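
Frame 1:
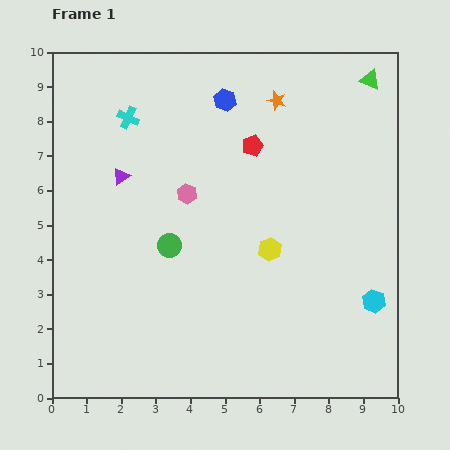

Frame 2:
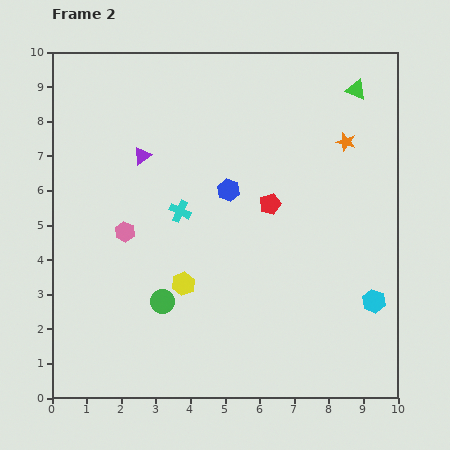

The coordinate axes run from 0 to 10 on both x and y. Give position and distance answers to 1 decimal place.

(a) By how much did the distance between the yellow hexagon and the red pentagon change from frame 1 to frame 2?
+0.4

Distance in frame 1: 3.0. Distance in frame 2: 3.4.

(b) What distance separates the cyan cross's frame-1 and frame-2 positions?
3.1

The cyan cross moved from (2.2, 8.1) to (3.7, 5.4), a distance of √(1.5² + 2.7²) ≈ 3.1.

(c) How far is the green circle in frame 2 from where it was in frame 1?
1.6

The green circle moved from (3.4, 4.4) to (3.2, 2.8), a distance of √(0.2² + 1.6²) ≈ 1.6.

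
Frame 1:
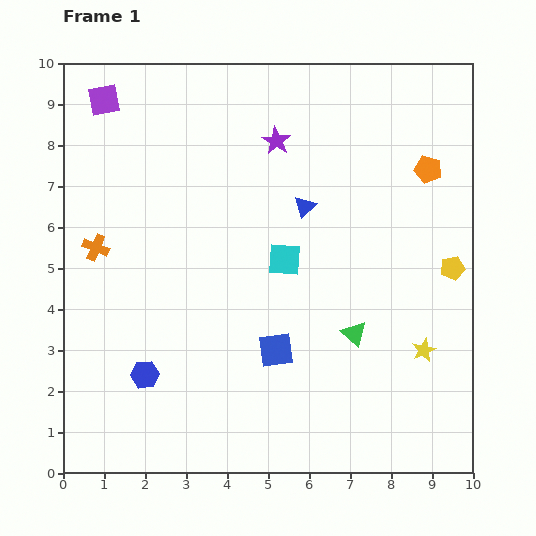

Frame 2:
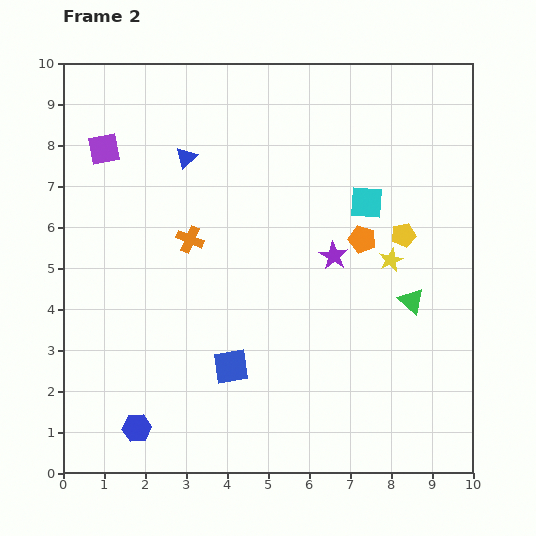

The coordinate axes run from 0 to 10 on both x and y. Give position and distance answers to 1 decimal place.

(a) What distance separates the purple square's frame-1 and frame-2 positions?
1.2

The purple square moved from (1.0, 9.1) to (1.0, 7.9), a distance of √(0.0² + 1.2²) ≈ 1.2.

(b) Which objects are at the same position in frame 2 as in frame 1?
none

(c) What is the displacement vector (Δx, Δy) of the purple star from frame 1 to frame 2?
(1.4, -2.8)

The purple star was at (5.2, 8.1) in frame 1 and (6.6, 5.3) in frame 2.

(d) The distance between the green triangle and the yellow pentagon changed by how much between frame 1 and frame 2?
-1.3

Distance in frame 1: 2.9. Distance in frame 2: 1.6.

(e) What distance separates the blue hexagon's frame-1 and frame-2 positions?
1.3

The blue hexagon moved from (2.0, 2.4) to (1.8, 1.1), a distance of √(0.2² + 1.3²) ≈ 1.3.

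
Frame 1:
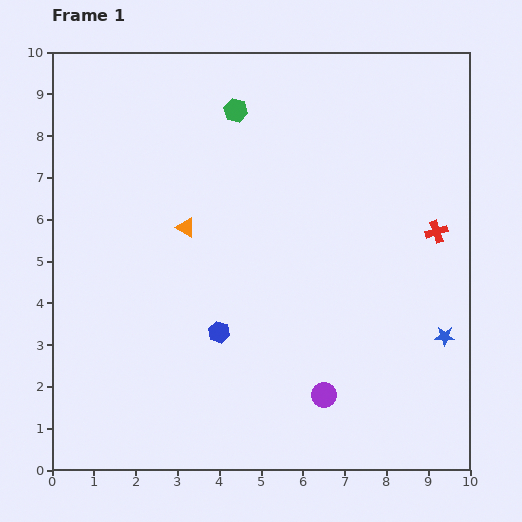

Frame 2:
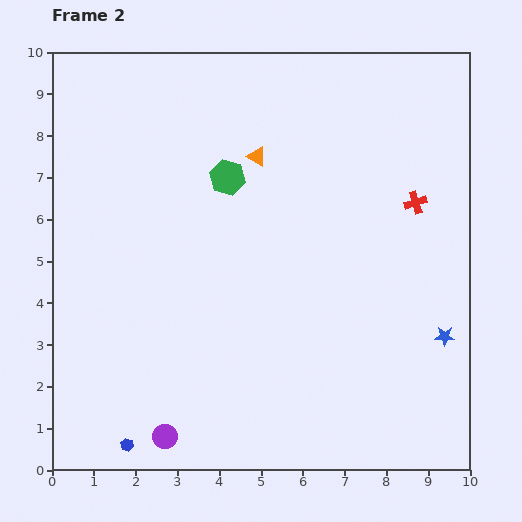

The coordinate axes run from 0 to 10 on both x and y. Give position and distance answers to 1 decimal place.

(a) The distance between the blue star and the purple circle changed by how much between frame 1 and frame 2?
+3.9

Distance in frame 1: 3.2. Distance in frame 2: 7.1.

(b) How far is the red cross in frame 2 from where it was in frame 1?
0.9

The red cross moved from (9.2, 5.7) to (8.7, 6.4), a distance of √(0.5² + 0.7²) ≈ 0.9.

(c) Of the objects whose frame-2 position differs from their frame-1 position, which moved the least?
the red cross

(moved 0.9)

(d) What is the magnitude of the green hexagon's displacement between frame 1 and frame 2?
1.6

The green hexagon moved from (4.4, 8.6) to (4.2, 7.0), a distance of √(0.2² + 1.6²) ≈ 1.6.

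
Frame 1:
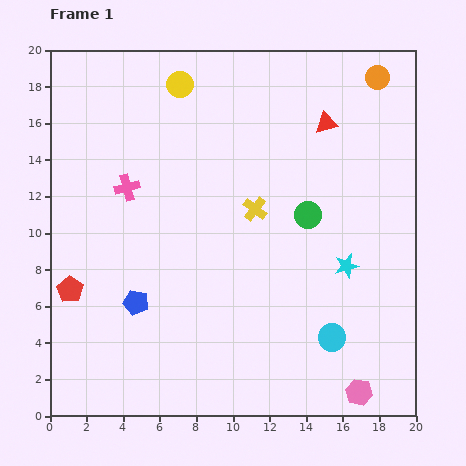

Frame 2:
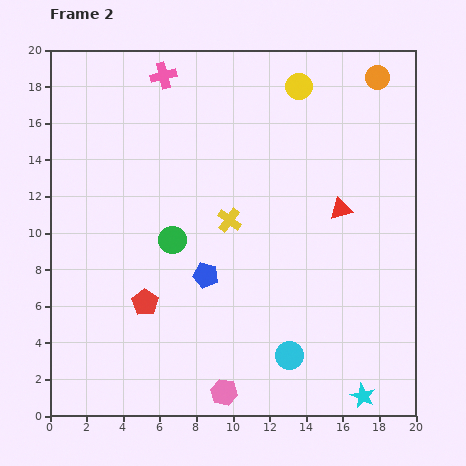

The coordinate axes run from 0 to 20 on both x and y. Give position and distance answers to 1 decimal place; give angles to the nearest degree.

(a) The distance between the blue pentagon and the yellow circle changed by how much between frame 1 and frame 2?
-0.6

Distance in frame 1: 12.1. Distance in frame 2: 11.5.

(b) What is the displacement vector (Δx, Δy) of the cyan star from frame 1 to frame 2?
(0.9, -7.1)

The cyan star was at (16.2, 8.2) in frame 1 and (17.1, 1.1) in frame 2.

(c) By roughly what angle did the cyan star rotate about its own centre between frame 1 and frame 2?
31° counter-clockwise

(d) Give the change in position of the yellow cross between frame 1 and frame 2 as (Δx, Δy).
(-1.4, -0.6)

The yellow cross was at (11.2, 11.3) in frame 1 and (9.8, 10.7) in frame 2.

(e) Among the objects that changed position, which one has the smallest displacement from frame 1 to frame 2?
the yellow cross

(moved 1.5)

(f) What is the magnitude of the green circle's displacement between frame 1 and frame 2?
7.5

The green circle moved from (14.1, 11.0) to (6.7, 9.6), a distance of √(7.4² + 1.4²) ≈ 7.5.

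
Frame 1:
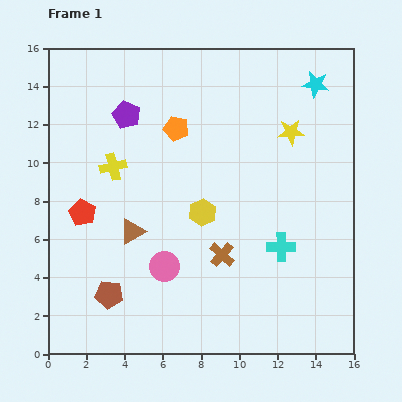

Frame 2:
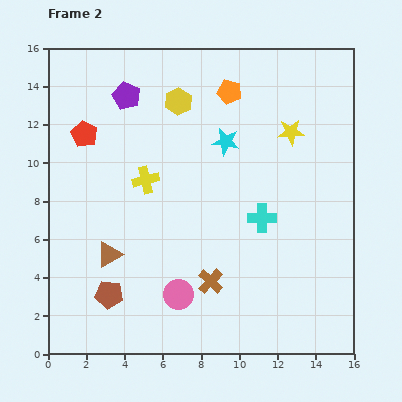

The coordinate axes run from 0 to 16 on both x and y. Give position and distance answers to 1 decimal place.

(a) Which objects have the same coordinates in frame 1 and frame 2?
the brown pentagon, the yellow star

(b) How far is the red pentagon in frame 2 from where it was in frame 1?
4.1

The red pentagon moved from (1.8, 7.4) to (1.9, 11.5), a distance of √(0.1² + 4.1²) ≈ 4.1.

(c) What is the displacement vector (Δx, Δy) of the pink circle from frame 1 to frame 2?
(0.7, -1.5)

The pink circle was at (6.1, 4.6) in frame 1 and (6.8, 3.1) in frame 2.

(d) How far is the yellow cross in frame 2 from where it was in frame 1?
1.8

The yellow cross moved from (3.4, 9.8) to (5.1, 9.1), a distance of √(1.7² + 0.7²) ≈ 1.8.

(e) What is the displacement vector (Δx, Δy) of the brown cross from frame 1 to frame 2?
(-0.6, -1.4)

The brown cross was at (9.1, 5.2) in frame 1 and (8.5, 3.8) in frame 2.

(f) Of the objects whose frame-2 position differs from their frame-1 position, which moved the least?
the purple pentagon

(moved 1.0)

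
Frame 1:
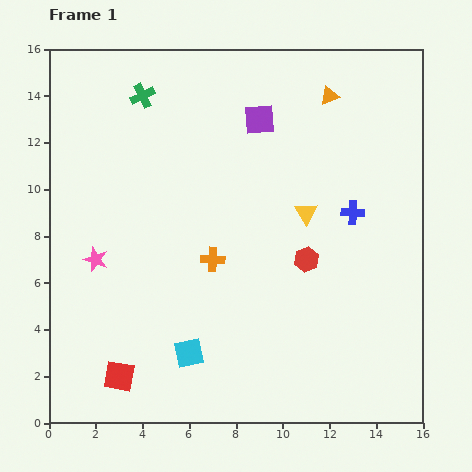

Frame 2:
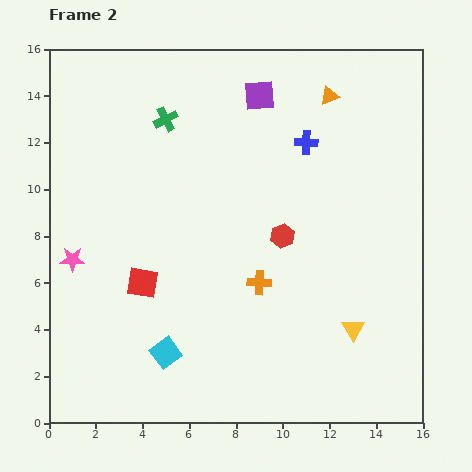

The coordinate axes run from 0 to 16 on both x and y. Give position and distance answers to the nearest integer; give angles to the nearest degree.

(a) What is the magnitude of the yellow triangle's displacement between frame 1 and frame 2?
5

The yellow triangle moved from (11, 9) to (13, 4), a distance of √(2² + 5²) ≈ 5.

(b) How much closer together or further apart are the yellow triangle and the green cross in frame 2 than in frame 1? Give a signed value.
+3

Distance in frame 1: 9. Distance in frame 2: 12.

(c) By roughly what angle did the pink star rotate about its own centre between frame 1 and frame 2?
19° counter-clockwise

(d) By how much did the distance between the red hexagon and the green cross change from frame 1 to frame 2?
-3

Distance in frame 1: 10. Distance in frame 2: 7.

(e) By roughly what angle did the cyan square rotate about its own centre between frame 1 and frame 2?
24° counter-clockwise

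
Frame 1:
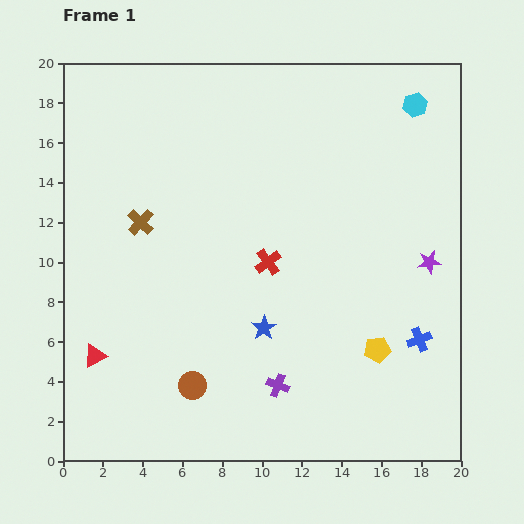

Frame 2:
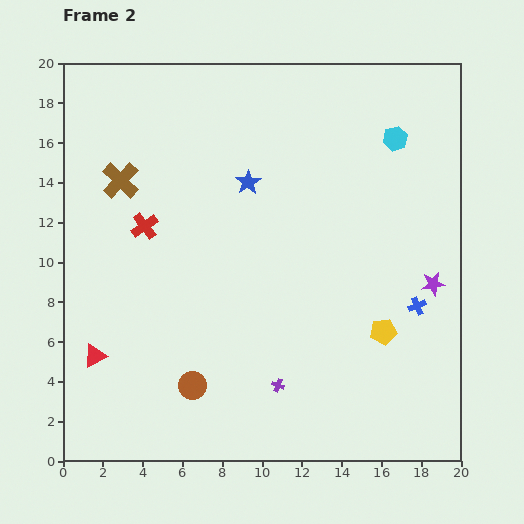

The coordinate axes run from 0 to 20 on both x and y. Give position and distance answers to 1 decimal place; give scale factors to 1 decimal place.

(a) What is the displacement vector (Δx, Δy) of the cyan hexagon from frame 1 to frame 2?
(-1.0, -1.7)

The cyan hexagon was at (17.7, 17.9) in frame 1 and (16.7, 16.2) in frame 2.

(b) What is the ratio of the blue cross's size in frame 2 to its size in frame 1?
0.7×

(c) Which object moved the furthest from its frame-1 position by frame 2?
the blue star

(moved 7.3; next 6.5)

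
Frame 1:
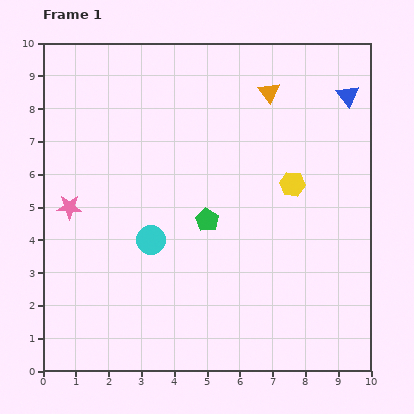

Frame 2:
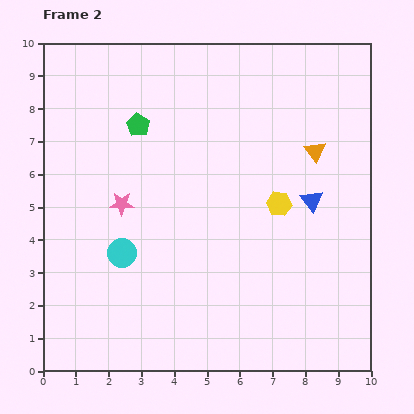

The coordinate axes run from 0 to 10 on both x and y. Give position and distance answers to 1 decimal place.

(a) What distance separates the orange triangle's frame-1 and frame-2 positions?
2.3

The orange triangle moved from (6.9, 8.5) to (8.3, 6.7), a distance of √(1.4² + 1.8²) ≈ 2.3.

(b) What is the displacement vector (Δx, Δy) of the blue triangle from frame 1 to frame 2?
(-1.1, -3.2)

The blue triangle was at (9.3, 8.4) in frame 1 and (8.2, 5.2) in frame 2.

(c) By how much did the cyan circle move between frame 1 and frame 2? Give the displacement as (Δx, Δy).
(-0.9, -0.4)

The cyan circle was at (3.3, 4.0) in frame 1 and (2.4, 3.6) in frame 2.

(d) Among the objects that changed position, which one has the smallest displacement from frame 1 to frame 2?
the yellow hexagon

(moved 0.7)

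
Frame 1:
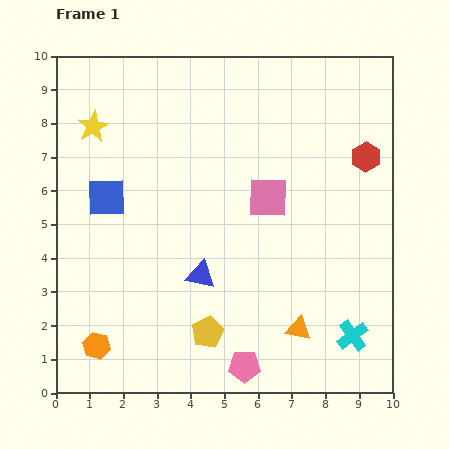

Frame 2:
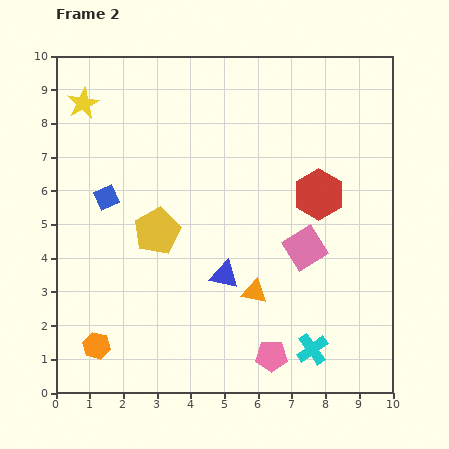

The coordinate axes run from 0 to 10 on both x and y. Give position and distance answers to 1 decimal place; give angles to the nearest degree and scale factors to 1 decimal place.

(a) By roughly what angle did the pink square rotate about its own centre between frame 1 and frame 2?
34° counter-clockwise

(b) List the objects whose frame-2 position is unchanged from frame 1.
the blue square, the orange hexagon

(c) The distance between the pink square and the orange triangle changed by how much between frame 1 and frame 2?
-2.0

Distance in frame 1: 4.0. Distance in frame 2: 2.0.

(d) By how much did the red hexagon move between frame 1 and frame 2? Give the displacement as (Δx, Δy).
(-1.4, -1.1)

The red hexagon was at (9.2, 7.0) in frame 1 and (7.8, 5.9) in frame 2.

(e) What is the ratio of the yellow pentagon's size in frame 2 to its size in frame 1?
1.4×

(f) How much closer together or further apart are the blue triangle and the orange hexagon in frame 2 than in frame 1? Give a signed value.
+0.6

Distance in frame 1: 3.7. Distance in frame 2: 4.3.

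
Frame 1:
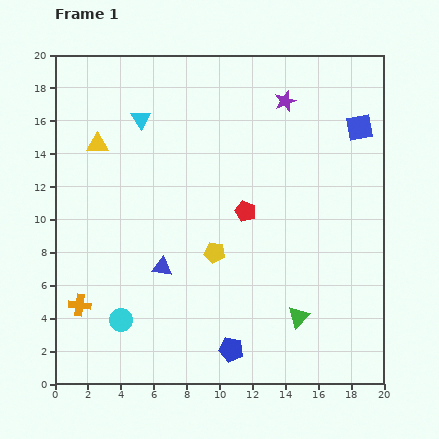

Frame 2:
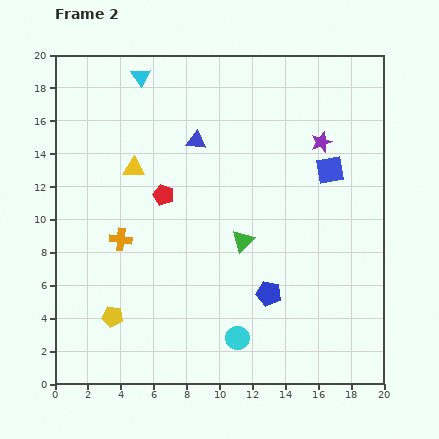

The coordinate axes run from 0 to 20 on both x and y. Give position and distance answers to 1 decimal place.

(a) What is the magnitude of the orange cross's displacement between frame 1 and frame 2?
4.7

The orange cross moved from (1.5, 4.8) to (4.0, 8.8), a distance of √(2.5² + 4.0²) ≈ 4.7.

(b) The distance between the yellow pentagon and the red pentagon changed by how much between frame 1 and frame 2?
+4.9

Distance in frame 1: 3.1. Distance in frame 2: 8.0.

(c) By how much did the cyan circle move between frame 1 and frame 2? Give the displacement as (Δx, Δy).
(7.1, -1.1)

The cyan circle was at (4.0, 3.9) in frame 1 and (11.1, 2.8) in frame 2.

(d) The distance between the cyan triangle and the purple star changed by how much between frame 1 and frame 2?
+2.8

Distance in frame 1: 8.9. Distance in frame 2: 11.7.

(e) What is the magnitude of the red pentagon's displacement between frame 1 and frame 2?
5.1

The red pentagon moved from (11.6, 10.5) to (6.6, 11.5), a distance of √(5.0² + 1.0²) ≈ 5.1.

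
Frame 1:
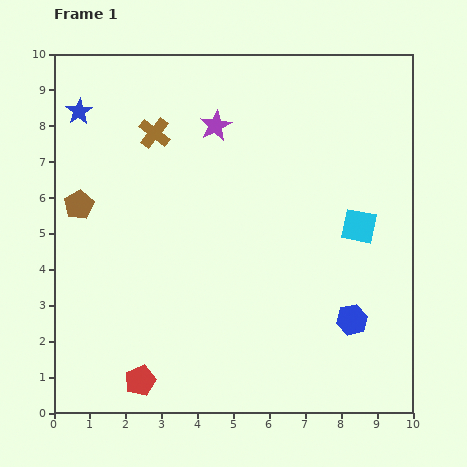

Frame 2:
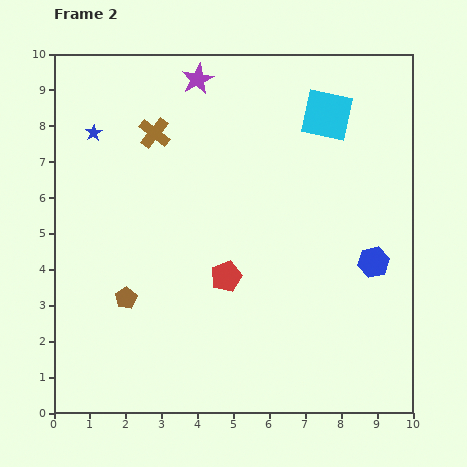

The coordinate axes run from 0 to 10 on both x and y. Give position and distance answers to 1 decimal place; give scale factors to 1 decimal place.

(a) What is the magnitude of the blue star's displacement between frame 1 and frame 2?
0.7

The blue star moved from (0.7, 8.4) to (1.1, 7.8), a distance of √(0.4² + 0.6²) ≈ 0.7.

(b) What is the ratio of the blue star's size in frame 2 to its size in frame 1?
0.6×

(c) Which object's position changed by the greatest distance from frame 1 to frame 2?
the red pentagon

(moved 3.8; next 3.2)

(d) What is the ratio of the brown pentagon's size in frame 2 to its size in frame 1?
0.8×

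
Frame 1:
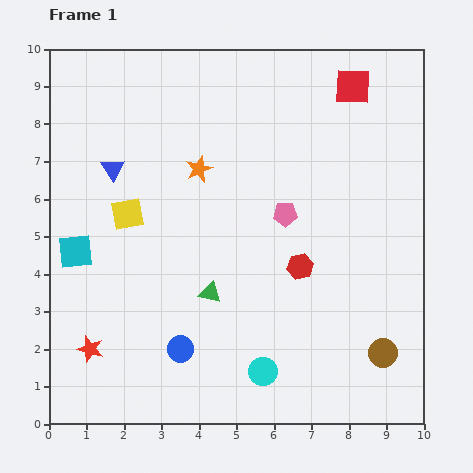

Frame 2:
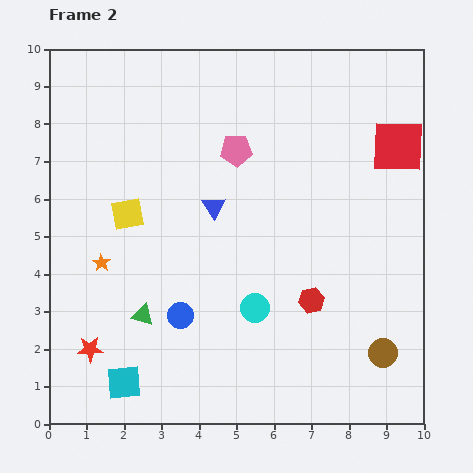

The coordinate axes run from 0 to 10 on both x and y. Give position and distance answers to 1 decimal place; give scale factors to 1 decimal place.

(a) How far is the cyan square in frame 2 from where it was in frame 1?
3.7

The cyan square moved from (0.7, 4.6) to (2.0, 1.1), a distance of √(1.3² + 3.5²) ≈ 3.7.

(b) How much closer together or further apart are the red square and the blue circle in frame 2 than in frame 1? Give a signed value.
-1.1

Distance in frame 1: 8.4. Distance in frame 2: 7.3.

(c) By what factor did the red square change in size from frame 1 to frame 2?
1.5×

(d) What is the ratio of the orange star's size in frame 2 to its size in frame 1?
0.7×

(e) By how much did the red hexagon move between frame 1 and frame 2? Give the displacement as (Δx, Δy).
(0.3, -0.9)

The red hexagon was at (6.7, 4.2) in frame 1 and (7.0, 3.3) in frame 2.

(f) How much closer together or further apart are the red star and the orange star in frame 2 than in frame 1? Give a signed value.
-3.3

Distance in frame 1: 5.6. Distance in frame 2: 2.3.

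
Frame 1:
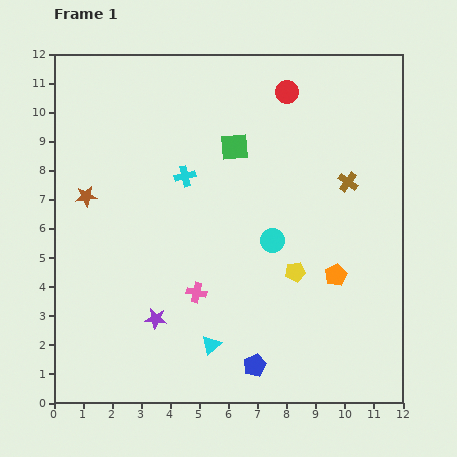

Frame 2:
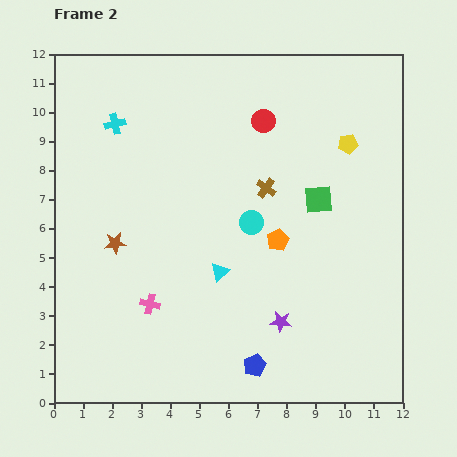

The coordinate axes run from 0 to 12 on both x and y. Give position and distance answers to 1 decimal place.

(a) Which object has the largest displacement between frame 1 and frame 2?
the yellow pentagon

(moved 4.8; next 4.3)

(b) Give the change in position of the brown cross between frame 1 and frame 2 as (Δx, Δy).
(-2.8, -0.2)

The brown cross was at (10.1, 7.6) in frame 1 and (7.3, 7.4) in frame 2.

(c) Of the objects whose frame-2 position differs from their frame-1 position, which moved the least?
the cyan circle

(moved 0.9)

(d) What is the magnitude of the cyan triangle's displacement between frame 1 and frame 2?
2.5

The cyan triangle moved from (5.4, 2.0) to (5.7, 4.5), a distance of √(0.3² + 2.5²) ≈ 2.5.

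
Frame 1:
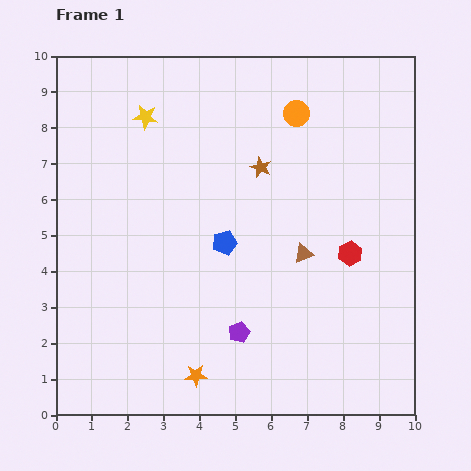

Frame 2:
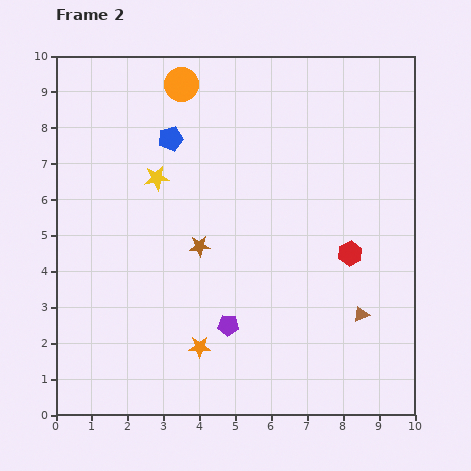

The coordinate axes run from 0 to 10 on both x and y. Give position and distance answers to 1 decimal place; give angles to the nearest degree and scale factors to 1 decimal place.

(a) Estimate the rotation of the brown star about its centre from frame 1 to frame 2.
27° counter-clockwise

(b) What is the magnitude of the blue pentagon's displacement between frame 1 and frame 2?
3.3

The blue pentagon moved from (4.7, 4.8) to (3.2, 7.7), a distance of √(1.5² + 2.9²) ≈ 3.3.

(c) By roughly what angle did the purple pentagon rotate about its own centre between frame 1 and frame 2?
26° clockwise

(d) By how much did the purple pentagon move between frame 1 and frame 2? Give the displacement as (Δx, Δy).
(-0.3, 0.2)

The purple pentagon was at (5.1, 2.3) in frame 1 and (4.8, 2.5) in frame 2.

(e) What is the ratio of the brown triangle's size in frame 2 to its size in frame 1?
0.8×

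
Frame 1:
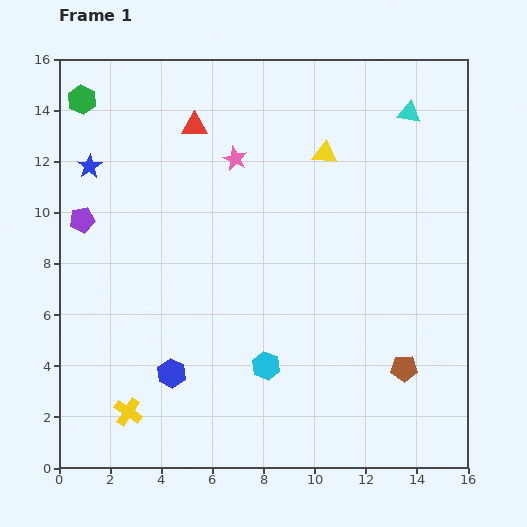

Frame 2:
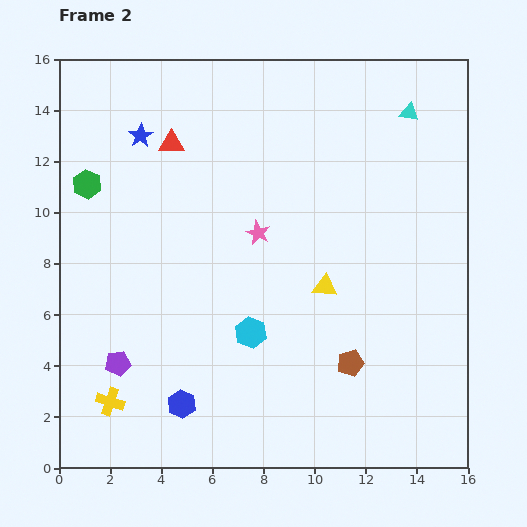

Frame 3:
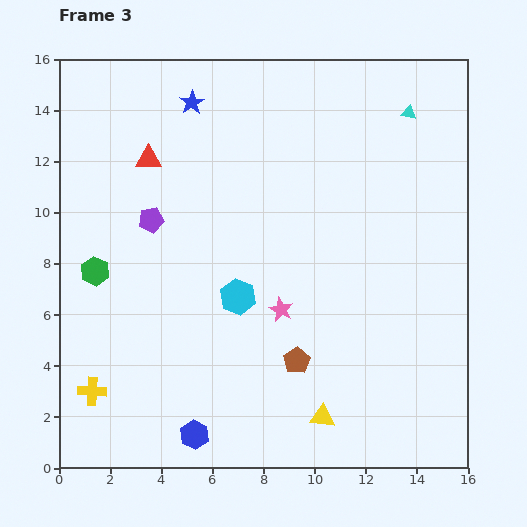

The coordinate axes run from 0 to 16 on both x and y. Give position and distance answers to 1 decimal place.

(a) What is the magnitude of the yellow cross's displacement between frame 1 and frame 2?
0.8

The yellow cross moved from (2.7, 2.2) to (2.0, 2.6), a distance of √(0.7² + 0.4²) ≈ 0.8.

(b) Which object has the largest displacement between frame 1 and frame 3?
the yellow triangle

(moved 10.3; next 6.7)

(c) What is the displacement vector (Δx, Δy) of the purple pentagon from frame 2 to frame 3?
(1.3, 5.6)

The purple pentagon was at (2.3, 4.1) in frame 2 and (3.6, 9.7) in frame 3.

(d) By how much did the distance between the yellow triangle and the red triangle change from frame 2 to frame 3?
+4.0

Distance in frame 2: 8.2. Distance in frame 3: 12.2.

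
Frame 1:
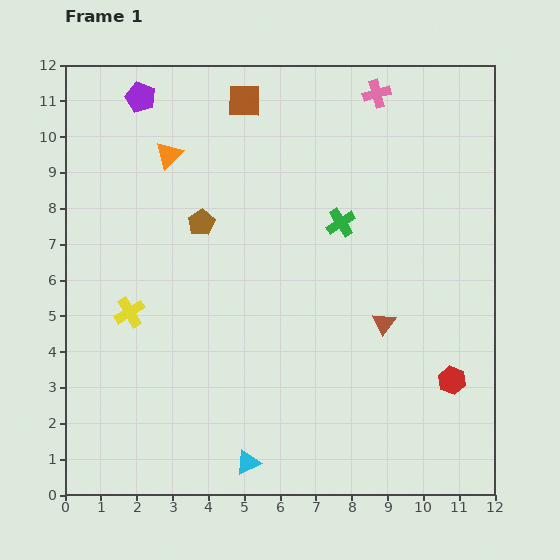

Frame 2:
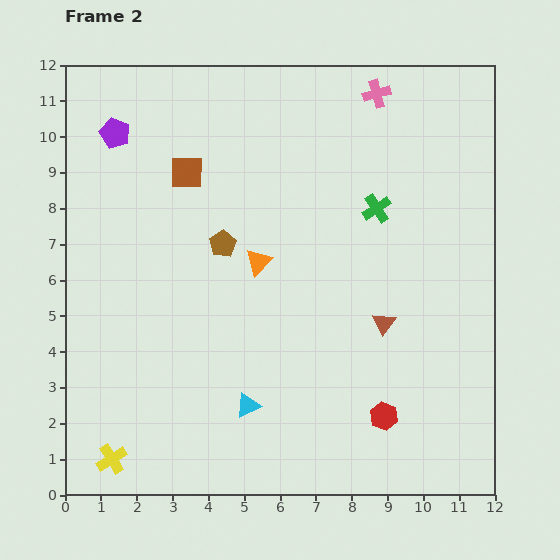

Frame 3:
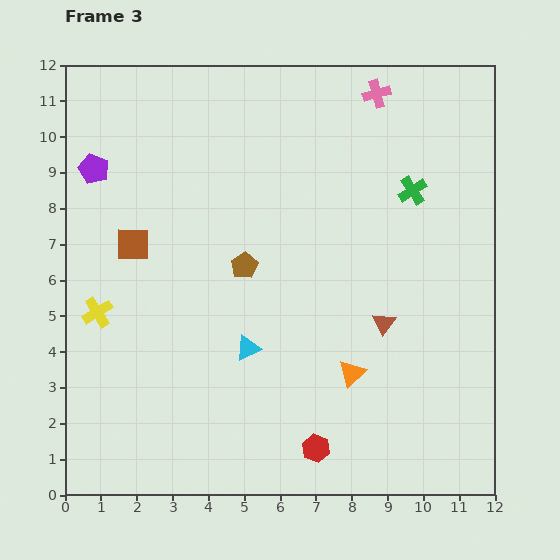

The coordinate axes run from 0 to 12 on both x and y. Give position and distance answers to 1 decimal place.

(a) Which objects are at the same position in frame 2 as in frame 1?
the pink cross, the brown triangle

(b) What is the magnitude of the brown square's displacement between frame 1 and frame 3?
5.1

The brown square moved from (5.0, 11.0) to (1.9, 7.0), a distance of √(3.1² + 4.0²) ≈ 5.1.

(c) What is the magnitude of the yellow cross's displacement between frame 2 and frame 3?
4.1

The yellow cross moved from (1.3, 1.0) to (0.9, 5.1), a distance of √(0.4² + 4.1²) ≈ 4.1.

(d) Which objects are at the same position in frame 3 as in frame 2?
the pink cross, the brown triangle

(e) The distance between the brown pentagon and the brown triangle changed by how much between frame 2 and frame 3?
-0.8

Distance in frame 2: 5.0. Distance in frame 3: 4.2.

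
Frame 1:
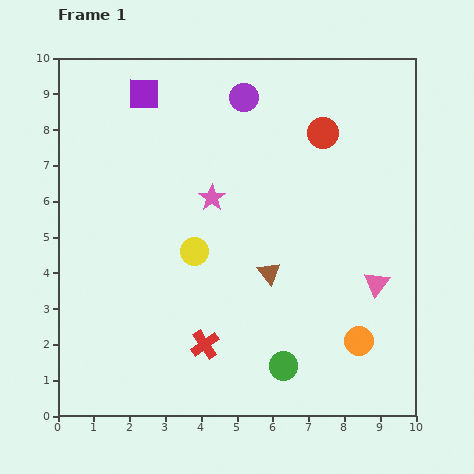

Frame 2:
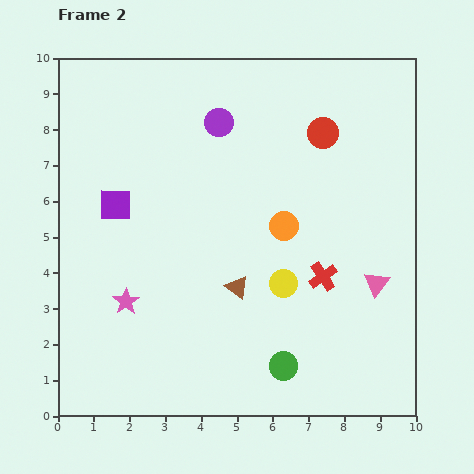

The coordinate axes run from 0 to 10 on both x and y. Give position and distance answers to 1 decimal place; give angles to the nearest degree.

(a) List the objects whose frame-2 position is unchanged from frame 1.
the red circle, the green circle, the pink triangle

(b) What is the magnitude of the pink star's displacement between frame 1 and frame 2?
3.8

The pink star moved from (4.3, 6.1) to (1.9, 3.2), a distance of √(2.4² + 2.9²) ≈ 3.8.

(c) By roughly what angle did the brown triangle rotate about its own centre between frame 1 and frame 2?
15° counter-clockwise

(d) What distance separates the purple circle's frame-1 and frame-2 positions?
1.0

The purple circle moved from (5.2, 8.9) to (4.5, 8.2), a distance of √(0.7² + 0.7²) ≈ 1.0.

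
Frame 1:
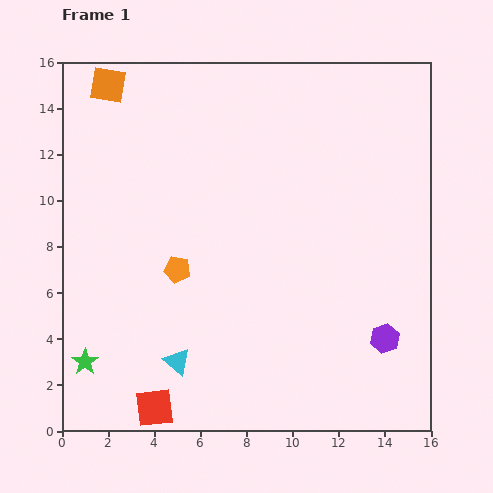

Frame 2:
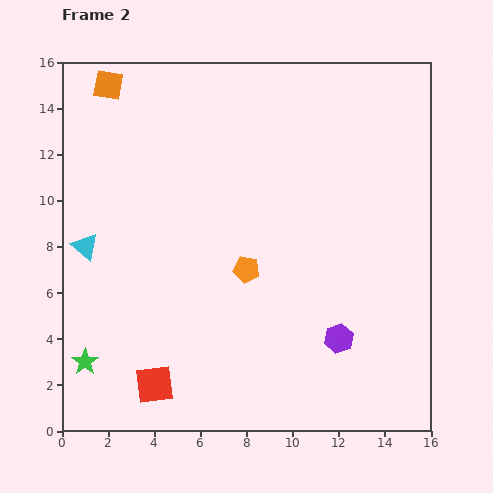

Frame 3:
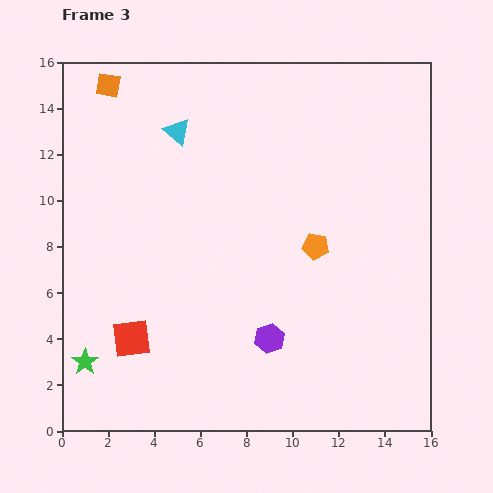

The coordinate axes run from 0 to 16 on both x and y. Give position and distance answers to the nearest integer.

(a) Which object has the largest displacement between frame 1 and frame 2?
the cyan triangle

(moved 6; next 3)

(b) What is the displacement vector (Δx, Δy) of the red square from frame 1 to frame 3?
(-1, 3)

The red square was at (4, 1) in frame 1 and (3, 4) in frame 3.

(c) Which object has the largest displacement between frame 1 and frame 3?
the cyan triangle

(moved 10; next 6)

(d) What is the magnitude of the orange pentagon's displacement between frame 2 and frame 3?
3

The orange pentagon moved from (8, 7) to (11, 8), a distance of √(3² + 1²) ≈ 3.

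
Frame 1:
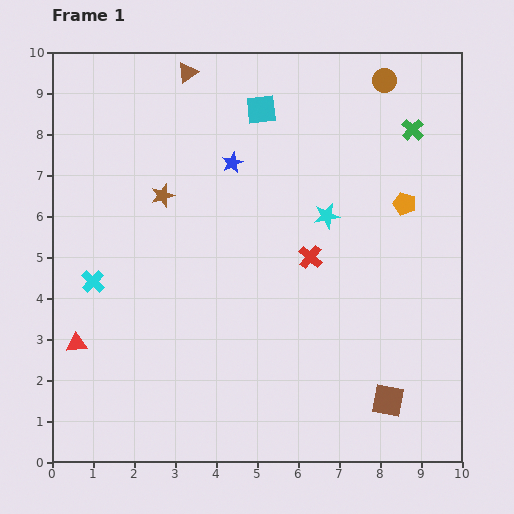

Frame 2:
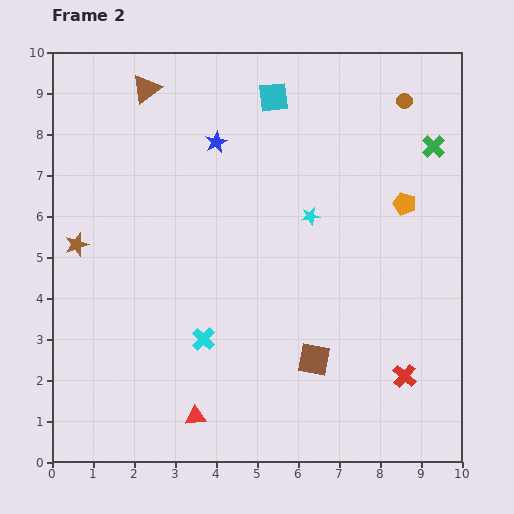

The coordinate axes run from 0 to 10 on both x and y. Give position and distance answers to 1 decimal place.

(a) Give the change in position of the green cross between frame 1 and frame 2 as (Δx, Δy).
(0.5, -0.4)

The green cross was at (8.8, 8.1) in frame 1 and (9.3, 7.7) in frame 2.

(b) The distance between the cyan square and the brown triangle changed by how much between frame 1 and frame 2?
+1.1

Distance in frame 1: 2.0. Distance in frame 2: 3.1.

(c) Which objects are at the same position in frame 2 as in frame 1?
the orange pentagon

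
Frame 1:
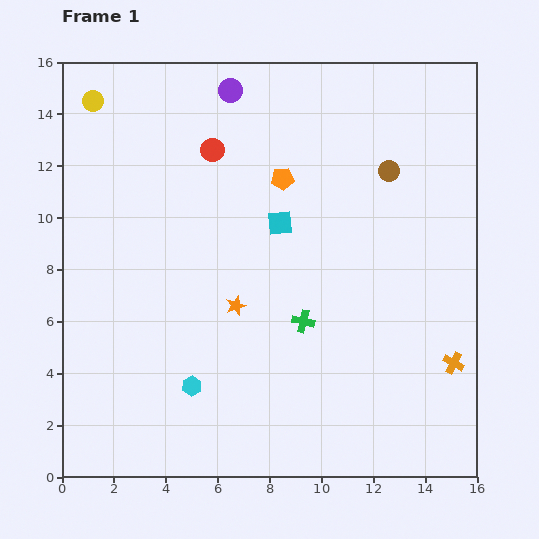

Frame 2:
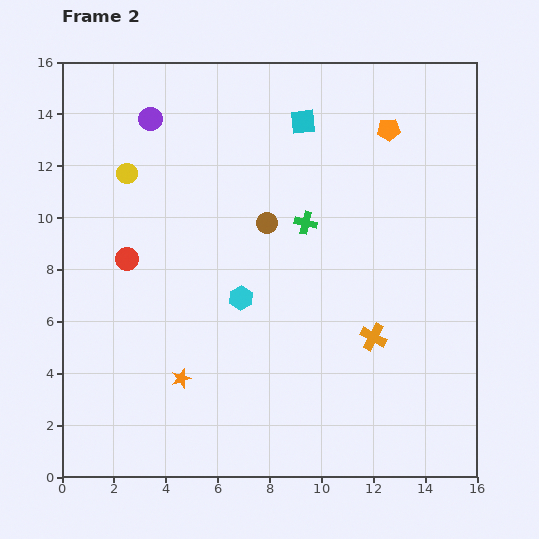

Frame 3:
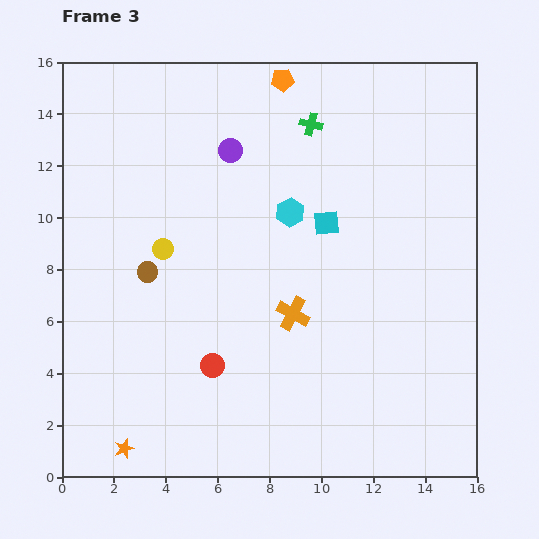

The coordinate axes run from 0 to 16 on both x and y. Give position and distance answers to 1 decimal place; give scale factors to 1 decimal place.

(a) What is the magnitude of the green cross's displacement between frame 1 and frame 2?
3.8

The green cross moved from (9.3, 6.0) to (9.4, 9.8), a distance of √(0.1² + 3.8²) ≈ 3.8.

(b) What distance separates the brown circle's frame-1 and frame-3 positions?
10.1

The brown circle moved from (12.6, 11.8) to (3.3, 7.9), a distance of √(9.3² + 3.9²) ≈ 10.1.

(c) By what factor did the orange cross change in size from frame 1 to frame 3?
1.6×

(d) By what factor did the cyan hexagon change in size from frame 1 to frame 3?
1.4×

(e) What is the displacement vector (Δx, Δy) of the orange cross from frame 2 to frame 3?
(-3.1, 0.9)

The orange cross was at (12.0, 5.4) in frame 2 and (8.9, 6.3) in frame 3.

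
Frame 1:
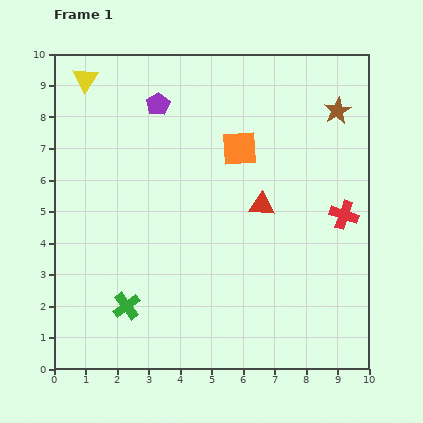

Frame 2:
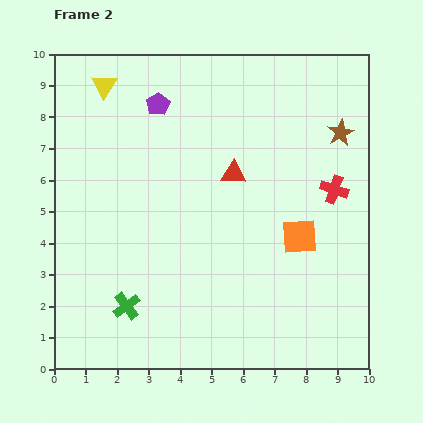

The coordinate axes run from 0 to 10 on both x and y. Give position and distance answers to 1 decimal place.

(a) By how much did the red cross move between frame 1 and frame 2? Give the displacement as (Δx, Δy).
(-0.3, 0.8)

The red cross was at (9.2, 4.9) in frame 1 and (8.9, 5.7) in frame 2.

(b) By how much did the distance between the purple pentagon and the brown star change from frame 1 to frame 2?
+0.2

Distance in frame 1: 5.7. Distance in frame 2: 5.9.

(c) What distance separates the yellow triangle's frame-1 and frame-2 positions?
0.6

The yellow triangle moved from (1.0, 9.2) to (1.6, 9.0), a distance of √(0.6² + 0.2²) ≈ 0.6.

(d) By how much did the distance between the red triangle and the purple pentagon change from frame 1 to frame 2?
-1.3

Distance in frame 1: 4.6. Distance in frame 2: 3.3.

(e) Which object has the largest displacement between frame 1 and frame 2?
the orange square

(moved 3.4; next 1.3)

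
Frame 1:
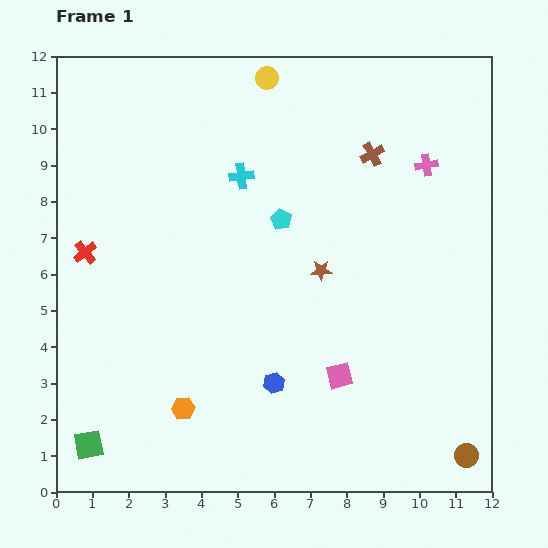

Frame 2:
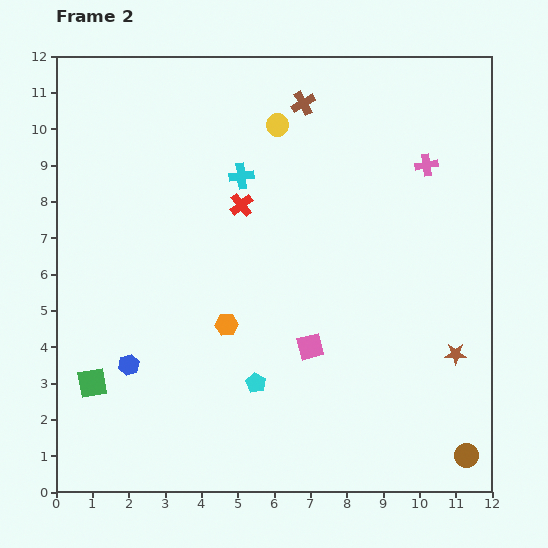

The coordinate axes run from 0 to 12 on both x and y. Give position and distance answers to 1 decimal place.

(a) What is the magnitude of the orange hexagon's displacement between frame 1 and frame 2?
2.6

The orange hexagon moved from (3.5, 2.3) to (4.7, 4.6), a distance of √(1.2² + 2.3²) ≈ 2.6.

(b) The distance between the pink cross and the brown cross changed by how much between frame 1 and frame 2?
+2.3

Distance in frame 1: 1.5. Distance in frame 2: 3.8.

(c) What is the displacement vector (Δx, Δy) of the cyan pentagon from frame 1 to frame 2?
(-0.7, -4.5)

The cyan pentagon was at (6.2, 7.5) in frame 1 and (5.5, 3.0) in frame 2.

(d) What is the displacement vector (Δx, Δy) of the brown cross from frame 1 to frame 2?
(-1.9, 1.4)

The brown cross was at (8.7, 9.3) in frame 1 and (6.8, 10.7) in frame 2.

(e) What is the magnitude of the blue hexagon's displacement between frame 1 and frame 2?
4.0

The blue hexagon moved from (6.0, 3.0) to (2.0, 3.5), a distance of √(4.0² + 0.5²) ≈ 4.0.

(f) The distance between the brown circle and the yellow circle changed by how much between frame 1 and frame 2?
-1.3

Distance in frame 1: 11.8. Distance in frame 2: 10.5.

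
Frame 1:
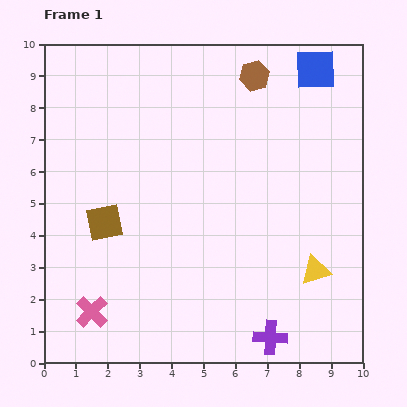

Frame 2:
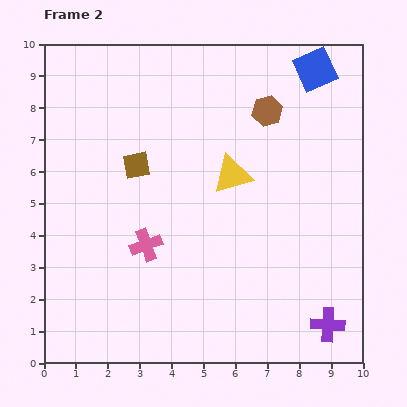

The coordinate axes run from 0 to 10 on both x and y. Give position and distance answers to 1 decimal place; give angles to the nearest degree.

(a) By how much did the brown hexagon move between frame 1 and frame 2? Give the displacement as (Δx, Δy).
(0.4, -1.1)

The brown hexagon was at (6.6, 9.0) in frame 1 and (7.0, 7.9) in frame 2.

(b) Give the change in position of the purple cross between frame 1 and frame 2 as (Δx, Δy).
(1.8, 0.4)

The purple cross was at (7.1, 0.8) in frame 1 and (8.9, 1.2) in frame 2.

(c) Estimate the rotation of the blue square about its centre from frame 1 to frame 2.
22° counter-clockwise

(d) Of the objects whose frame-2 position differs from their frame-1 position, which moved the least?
the brown hexagon

(moved 1.2)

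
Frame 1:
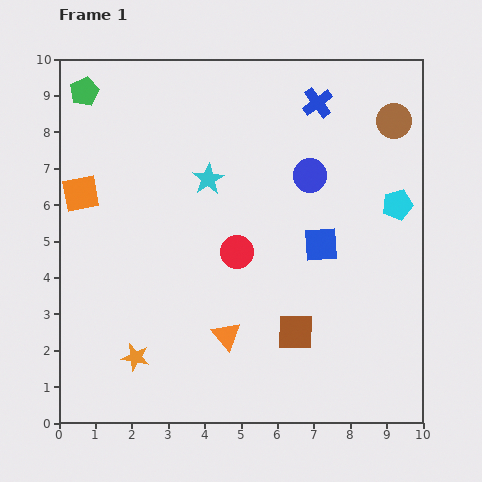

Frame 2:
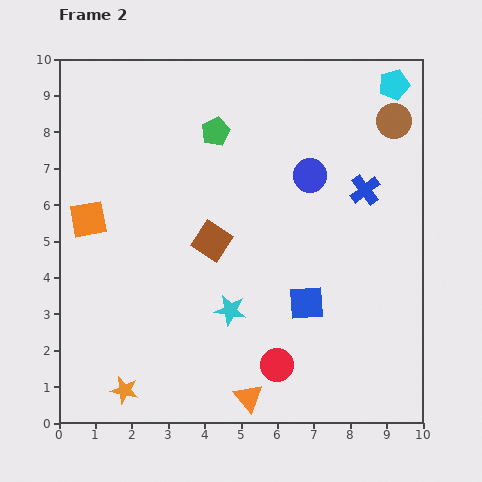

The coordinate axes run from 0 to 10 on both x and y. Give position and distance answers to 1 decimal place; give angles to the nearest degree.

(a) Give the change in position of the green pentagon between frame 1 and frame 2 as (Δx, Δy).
(3.6, -1.1)

The green pentagon was at (0.7, 9.1) in frame 1 and (4.3, 8.0) in frame 2.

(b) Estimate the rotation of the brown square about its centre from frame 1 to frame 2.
32° clockwise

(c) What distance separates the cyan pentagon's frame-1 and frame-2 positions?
3.3

The cyan pentagon moved from (9.3, 6.0) to (9.2, 9.3), a distance of √(0.1² + 3.3²) ≈ 3.3.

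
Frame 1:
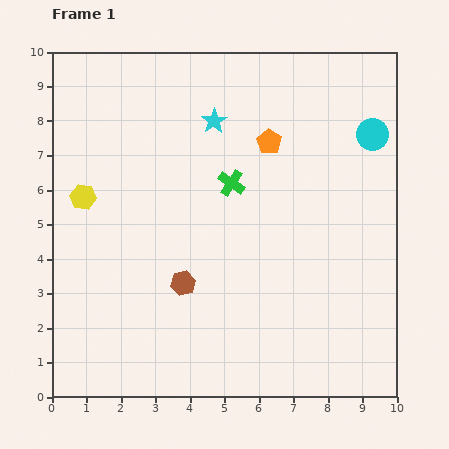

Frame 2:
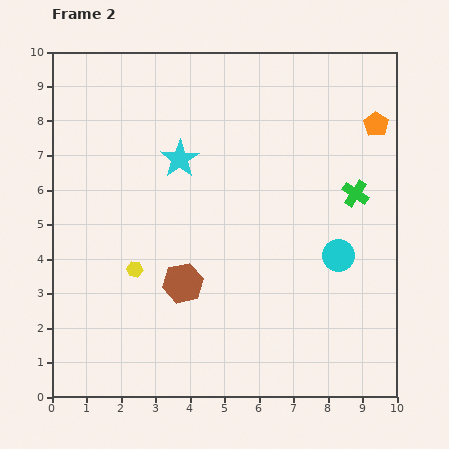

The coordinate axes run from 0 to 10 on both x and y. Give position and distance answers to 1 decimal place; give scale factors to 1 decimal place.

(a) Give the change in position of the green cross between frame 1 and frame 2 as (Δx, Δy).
(3.6, -0.3)

The green cross was at (5.2, 6.2) in frame 1 and (8.8, 5.9) in frame 2.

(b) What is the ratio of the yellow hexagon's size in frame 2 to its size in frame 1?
0.6×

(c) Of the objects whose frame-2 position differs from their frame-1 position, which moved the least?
the cyan star

(moved 1.5)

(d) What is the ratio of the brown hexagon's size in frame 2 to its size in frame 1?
1.6×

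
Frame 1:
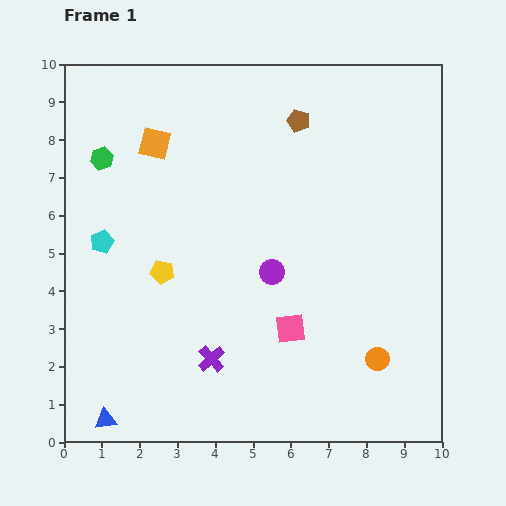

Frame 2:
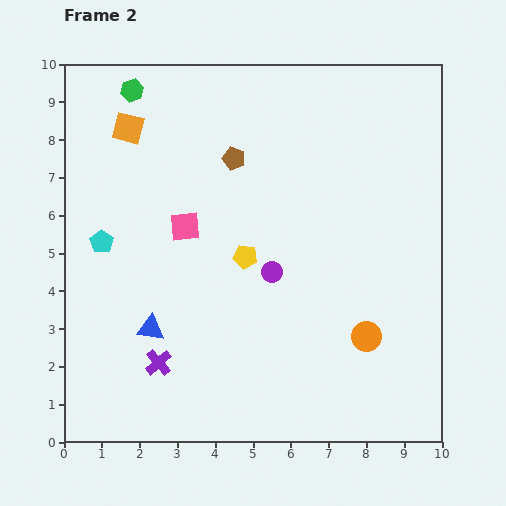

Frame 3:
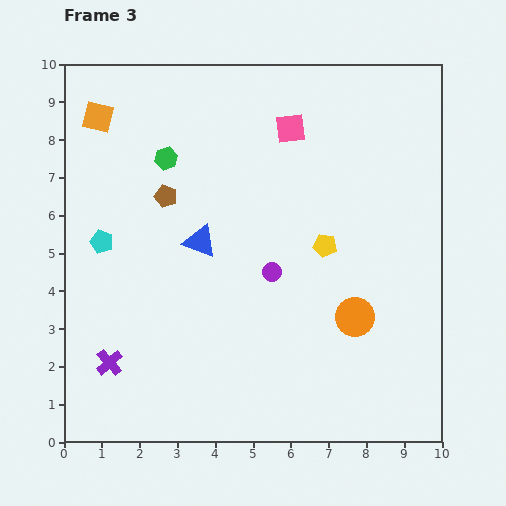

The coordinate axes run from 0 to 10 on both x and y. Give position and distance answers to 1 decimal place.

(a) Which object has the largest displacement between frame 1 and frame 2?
the pink square

(moved 3.9; next 2.7)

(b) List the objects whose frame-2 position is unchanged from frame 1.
the purple circle, the cyan pentagon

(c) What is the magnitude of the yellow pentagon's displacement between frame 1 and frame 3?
4.4

The yellow pentagon moved from (2.6, 4.5) to (6.9, 5.2), a distance of √(4.3² + 0.7²) ≈ 4.4.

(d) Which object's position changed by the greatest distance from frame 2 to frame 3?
the pink square

(moved 3.8; next 2.6)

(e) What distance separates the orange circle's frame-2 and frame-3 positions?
0.6

The orange circle moved from (8.0, 2.8) to (7.7, 3.3), a distance of √(0.3² + 0.5²) ≈ 0.6.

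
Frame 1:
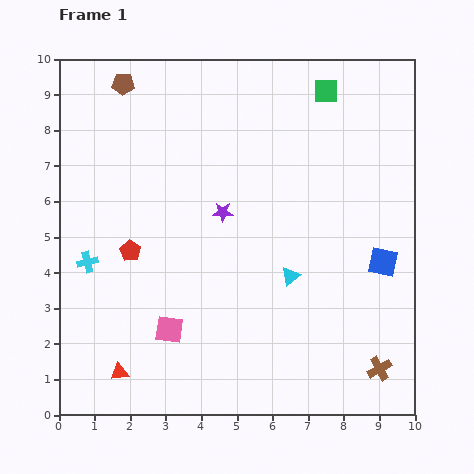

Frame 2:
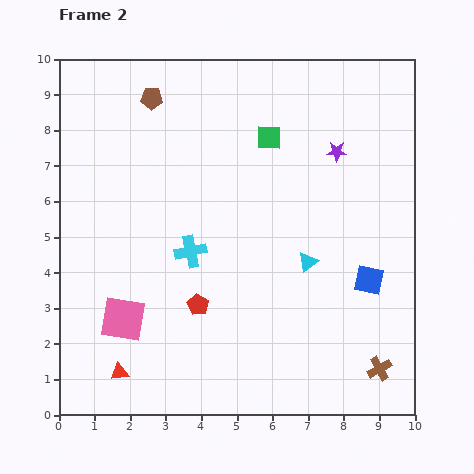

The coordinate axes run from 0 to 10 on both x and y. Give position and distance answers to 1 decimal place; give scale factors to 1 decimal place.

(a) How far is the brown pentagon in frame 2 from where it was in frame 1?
0.9

The brown pentagon moved from (1.8, 9.3) to (2.6, 8.9), a distance of √(0.8² + 0.4²) ≈ 0.9.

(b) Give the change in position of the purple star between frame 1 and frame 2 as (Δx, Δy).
(3.2, 1.7)

The purple star was at (4.6, 5.7) in frame 1 and (7.8, 7.4) in frame 2.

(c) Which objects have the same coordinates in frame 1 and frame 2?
the red triangle, the brown cross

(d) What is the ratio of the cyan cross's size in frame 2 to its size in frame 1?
1.5×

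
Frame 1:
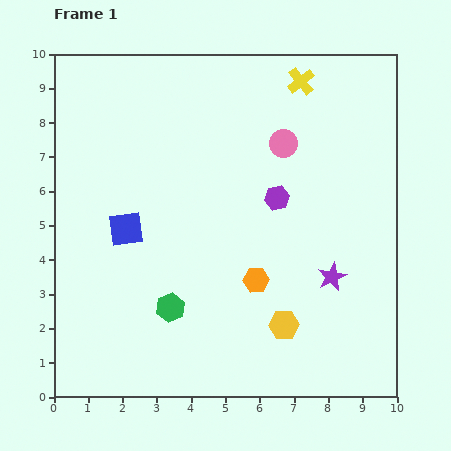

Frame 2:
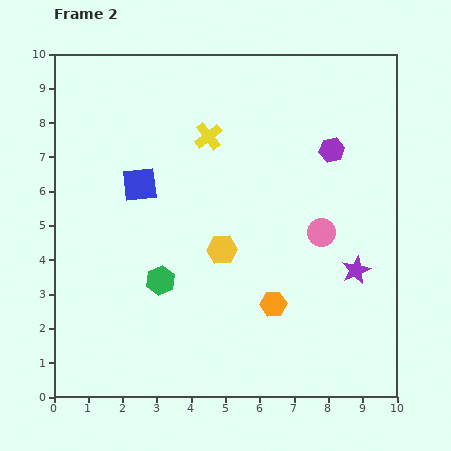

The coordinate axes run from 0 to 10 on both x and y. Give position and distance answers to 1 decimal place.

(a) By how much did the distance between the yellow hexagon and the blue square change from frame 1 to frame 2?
-2.3

Distance in frame 1: 5.4. Distance in frame 2: 3.1.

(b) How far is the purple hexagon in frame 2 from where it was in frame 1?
2.1

The purple hexagon moved from (6.5, 5.8) to (8.1, 7.2), a distance of √(1.6² + 1.4²) ≈ 2.1.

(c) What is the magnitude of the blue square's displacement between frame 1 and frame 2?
1.4

The blue square moved from (2.1, 4.9) to (2.5, 6.2), a distance of √(0.4² + 1.3²) ≈ 1.4.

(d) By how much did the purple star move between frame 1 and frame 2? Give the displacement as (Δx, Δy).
(0.7, 0.2)

The purple star was at (8.1, 3.5) in frame 1 and (8.8, 3.7) in frame 2.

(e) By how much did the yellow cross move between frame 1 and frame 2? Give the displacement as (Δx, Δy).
(-2.7, -1.6)

The yellow cross was at (7.2, 9.2) in frame 1 and (4.5, 7.6) in frame 2.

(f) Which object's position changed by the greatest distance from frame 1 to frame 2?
the yellow cross

(moved 3.1; next 2.8)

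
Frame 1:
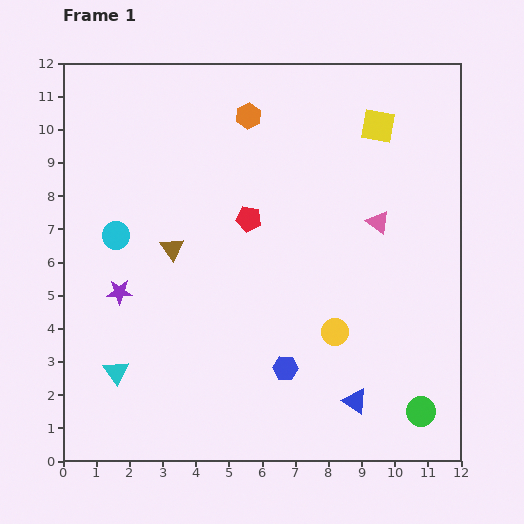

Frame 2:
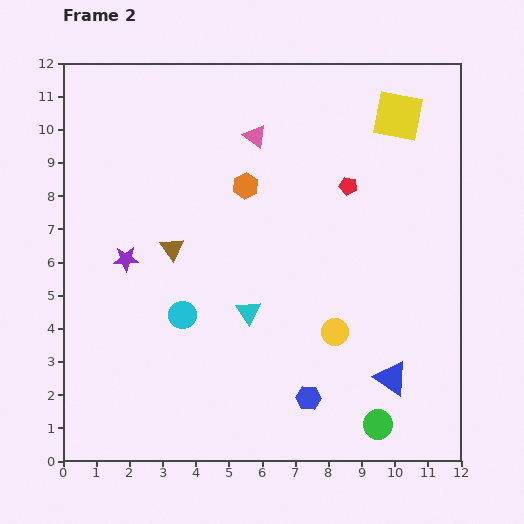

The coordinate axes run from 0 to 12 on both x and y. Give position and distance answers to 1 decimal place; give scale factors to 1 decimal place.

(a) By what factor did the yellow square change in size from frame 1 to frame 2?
1.5×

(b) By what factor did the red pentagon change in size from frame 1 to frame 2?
0.7×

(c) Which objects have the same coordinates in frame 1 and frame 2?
the brown triangle, the yellow circle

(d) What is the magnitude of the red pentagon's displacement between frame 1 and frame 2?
3.2

The red pentagon moved from (5.6, 7.3) to (8.6, 8.3), a distance of √(3.0² + 1.0²) ≈ 3.2.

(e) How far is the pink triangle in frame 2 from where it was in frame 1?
4.5

The pink triangle moved from (9.5, 7.2) to (5.8, 9.8), a distance of √(3.7² + 2.6²) ≈ 4.5.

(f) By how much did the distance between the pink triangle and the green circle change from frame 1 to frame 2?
+3.7

Distance in frame 1: 5.8. Distance in frame 2: 9.5.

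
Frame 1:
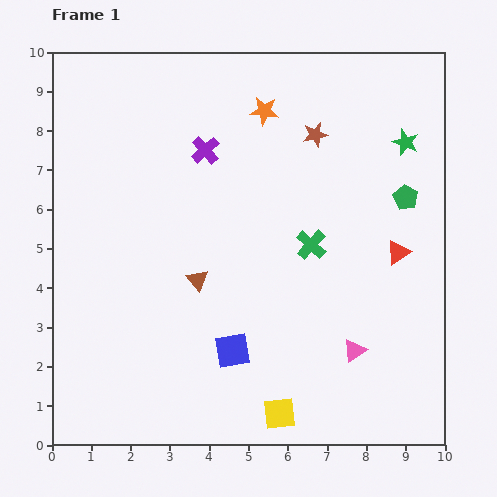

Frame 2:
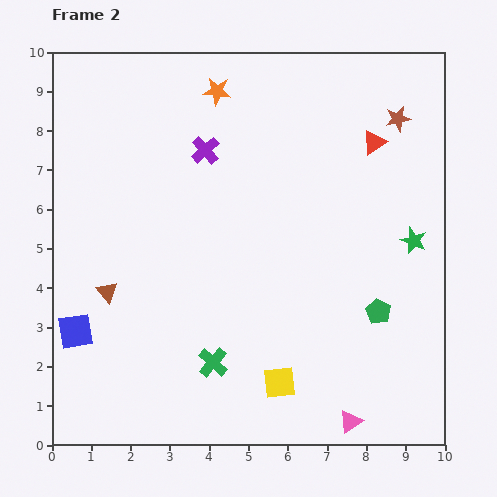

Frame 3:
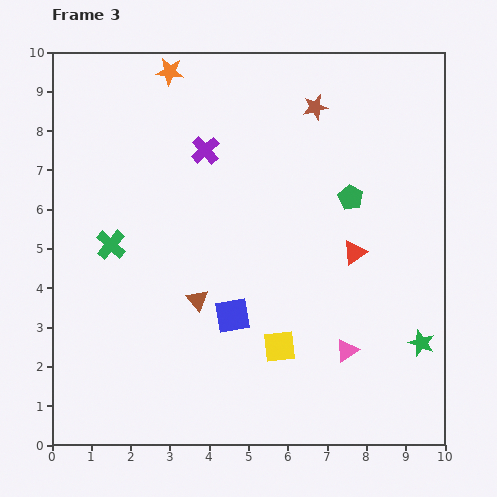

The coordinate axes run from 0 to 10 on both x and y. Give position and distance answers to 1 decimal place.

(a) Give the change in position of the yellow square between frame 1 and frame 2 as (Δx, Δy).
(0.0, 0.8)

The yellow square was at (5.8, 0.8) in frame 1 and (5.8, 1.6) in frame 2.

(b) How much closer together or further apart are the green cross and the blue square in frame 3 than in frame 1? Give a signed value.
+0.2

Distance in frame 1: 3.4. Distance in frame 3: 3.6.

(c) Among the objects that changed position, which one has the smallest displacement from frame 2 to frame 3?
the yellow square

(moved 0.9)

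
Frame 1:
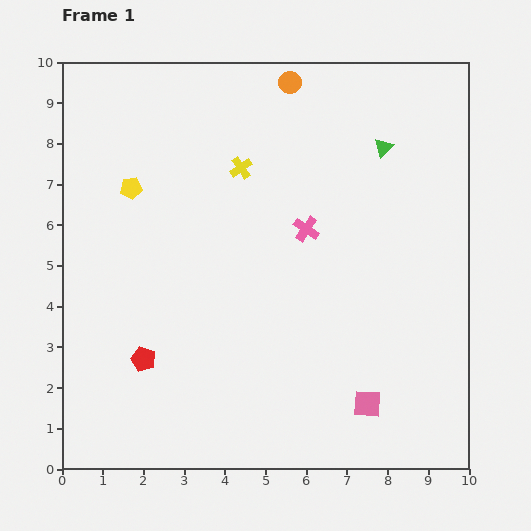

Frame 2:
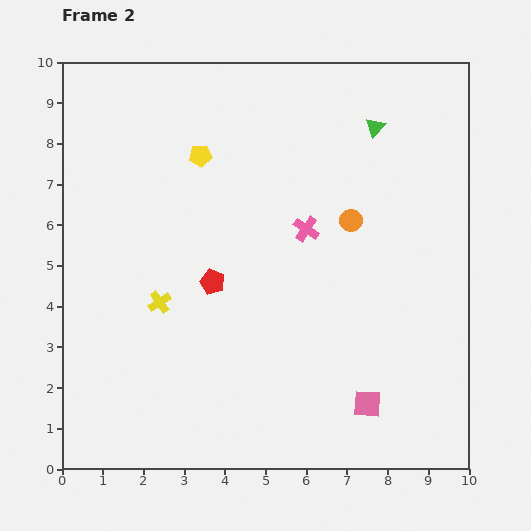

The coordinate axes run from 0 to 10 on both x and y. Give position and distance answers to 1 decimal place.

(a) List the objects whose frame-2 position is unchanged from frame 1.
the pink cross, the pink square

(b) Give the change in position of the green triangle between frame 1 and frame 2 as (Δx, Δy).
(-0.2, 0.5)

The green triangle was at (7.9, 7.9) in frame 1 and (7.7, 8.4) in frame 2.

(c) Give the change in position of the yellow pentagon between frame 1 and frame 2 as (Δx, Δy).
(1.7, 0.8)

The yellow pentagon was at (1.7, 6.9) in frame 1 and (3.4, 7.7) in frame 2.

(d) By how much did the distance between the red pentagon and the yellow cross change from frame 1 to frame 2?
-3.9

Distance in frame 1: 5.3. Distance in frame 2: 1.4.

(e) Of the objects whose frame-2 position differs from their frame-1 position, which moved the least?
the green triangle

(moved 0.5)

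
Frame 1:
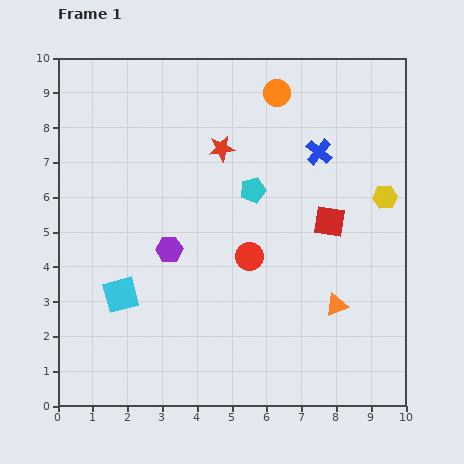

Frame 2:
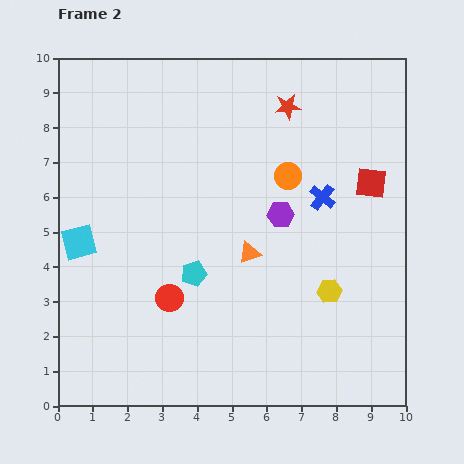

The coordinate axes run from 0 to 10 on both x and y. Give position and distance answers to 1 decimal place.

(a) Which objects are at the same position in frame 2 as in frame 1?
none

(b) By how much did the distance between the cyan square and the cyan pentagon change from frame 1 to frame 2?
-1.4

Distance in frame 1: 4.8. Distance in frame 2: 3.4.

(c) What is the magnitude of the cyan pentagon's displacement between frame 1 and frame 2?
2.9

The cyan pentagon moved from (5.6, 6.2) to (3.9, 3.8), a distance of √(1.7² + 2.4²) ≈ 2.9.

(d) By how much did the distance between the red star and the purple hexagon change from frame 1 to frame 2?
-0.2

Distance in frame 1: 3.3. Distance in frame 2: 3.1.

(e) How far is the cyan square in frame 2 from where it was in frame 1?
1.9

The cyan square moved from (1.8, 3.2) to (0.6, 4.7), a distance of √(1.2² + 1.5²) ≈ 1.9.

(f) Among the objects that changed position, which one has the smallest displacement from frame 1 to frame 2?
the blue cross

(moved 1.3)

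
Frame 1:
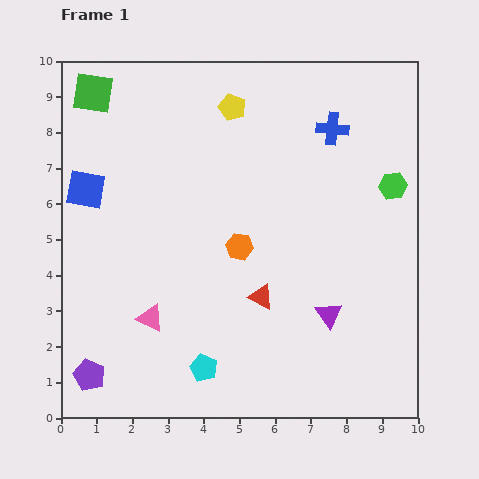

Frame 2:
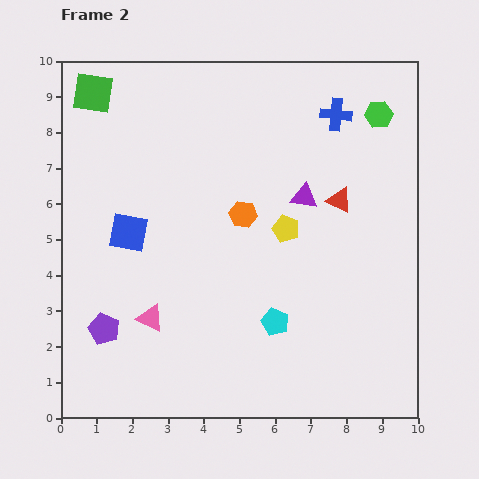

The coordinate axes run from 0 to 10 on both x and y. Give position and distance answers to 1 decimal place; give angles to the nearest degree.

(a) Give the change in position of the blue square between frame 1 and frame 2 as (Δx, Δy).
(1.2, -1.2)

The blue square was at (0.7, 6.4) in frame 1 and (1.9, 5.2) in frame 2.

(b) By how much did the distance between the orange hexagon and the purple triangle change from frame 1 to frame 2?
-1.3

Distance in frame 1: 3.1. Distance in frame 2: 1.8.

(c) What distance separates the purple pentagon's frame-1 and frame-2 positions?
1.4

The purple pentagon moved from (0.8, 1.2) to (1.2, 2.5), a distance of √(0.4² + 1.3²) ≈ 1.4.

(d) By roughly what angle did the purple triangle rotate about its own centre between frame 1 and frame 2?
46° counter-clockwise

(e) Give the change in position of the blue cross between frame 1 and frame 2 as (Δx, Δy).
(0.1, 0.4)

The blue cross was at (7.6, 8.1) in frame 1 and (7.7, 8.5) in frame 2.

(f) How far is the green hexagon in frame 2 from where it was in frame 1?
2.0

The green hexagon moved from (9.3, 6.5) to (8.9, 8.5), a distance of √(0.4² + 2.0²) ≈ 2.0.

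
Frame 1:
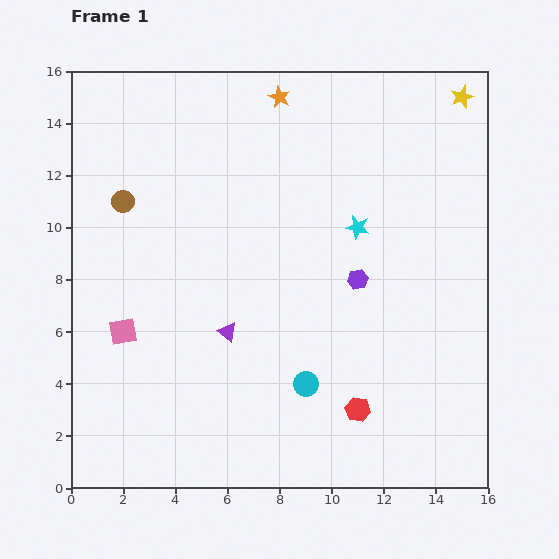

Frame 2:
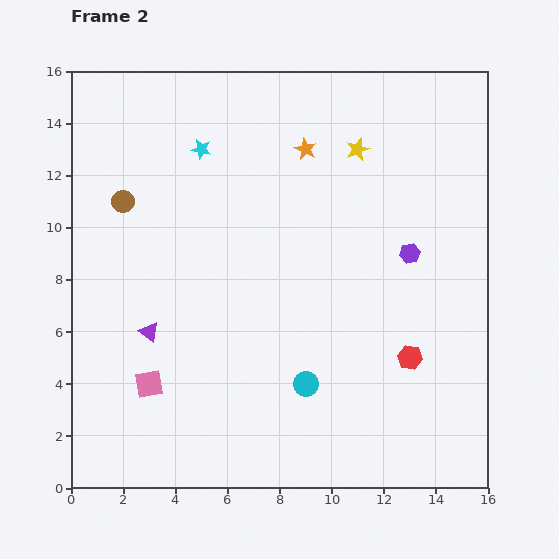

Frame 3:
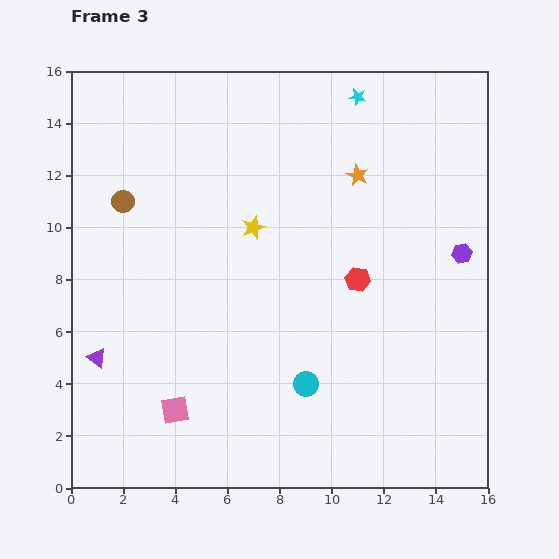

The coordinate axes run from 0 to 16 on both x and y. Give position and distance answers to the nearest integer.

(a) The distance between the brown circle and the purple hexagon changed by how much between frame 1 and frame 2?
+2

Distance in frame 1: 9. Distance in frame 2: 11.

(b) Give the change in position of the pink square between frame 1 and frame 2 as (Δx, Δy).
(1, -2)

The pink square was at (2, 6) in frame 1 and (3, 4) in frame 2.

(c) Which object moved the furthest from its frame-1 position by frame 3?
the yellow star

(moved 9; next 5)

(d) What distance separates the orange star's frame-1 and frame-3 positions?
4

The orange star moved from (8, 15) to (11, 12), a distance of √(3² + 3²) ≈ 4.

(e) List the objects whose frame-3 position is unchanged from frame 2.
the brown circle, the cyan circle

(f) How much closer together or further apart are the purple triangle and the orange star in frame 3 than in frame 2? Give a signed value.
+3

Distance in frame 2: 9. Distance in frame 3: 12.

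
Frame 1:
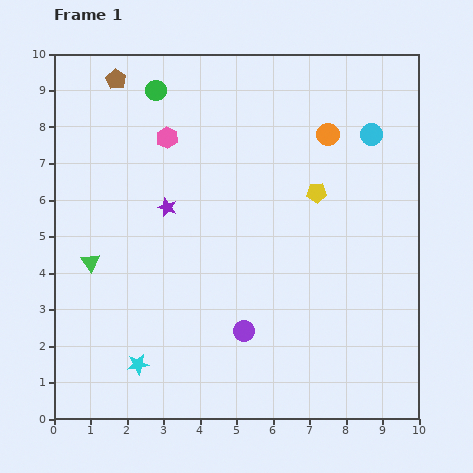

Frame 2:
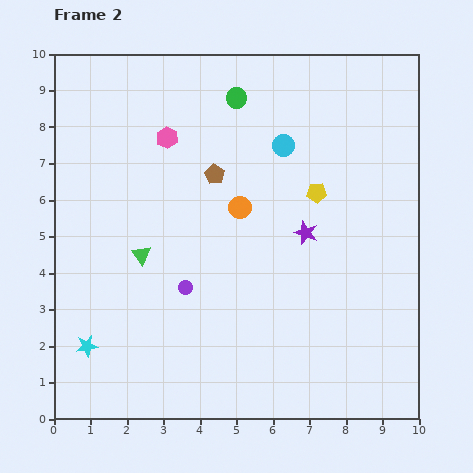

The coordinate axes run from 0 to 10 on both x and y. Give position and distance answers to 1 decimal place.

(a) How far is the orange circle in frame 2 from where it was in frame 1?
3.1

The orange circle moved from (7.5, 7.8) to (5.1, 5.8), a distance of √(2.4² + 2.0²) ≈ 3.1.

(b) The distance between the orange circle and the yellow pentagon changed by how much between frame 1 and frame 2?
+0.5

Distance in frame 1: 1.6. Distance in frame 2: 2.1.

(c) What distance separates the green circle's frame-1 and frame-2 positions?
2.2

The green circle moved from (2.8, 9.0) to (5.0, 8.8), a distance of √(2.2² + 0.2²) ≈ 2.2.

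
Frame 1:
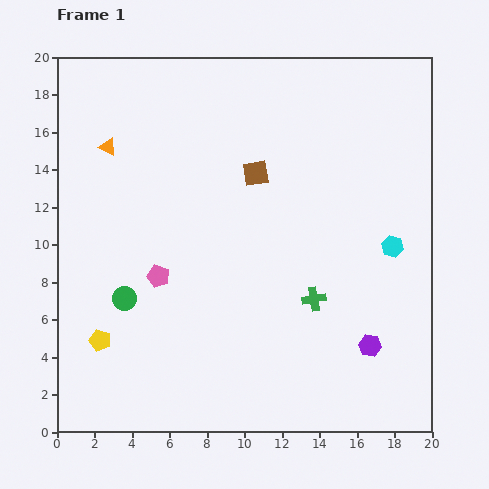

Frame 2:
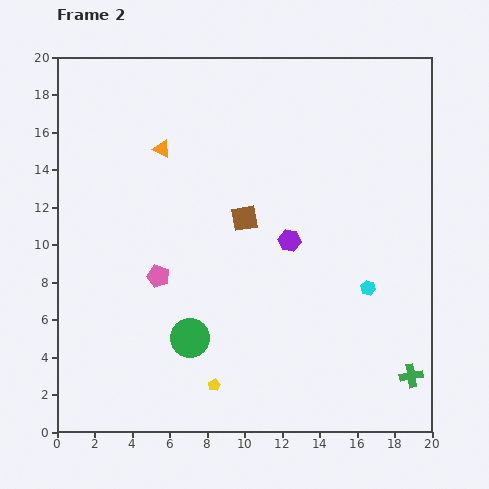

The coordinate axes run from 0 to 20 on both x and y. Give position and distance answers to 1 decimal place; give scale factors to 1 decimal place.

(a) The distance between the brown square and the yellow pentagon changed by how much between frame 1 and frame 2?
-3.2

Distance in frame 1: 12.2. Distance in frame 2: 9.0.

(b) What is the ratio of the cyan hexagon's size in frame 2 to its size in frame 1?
0.7×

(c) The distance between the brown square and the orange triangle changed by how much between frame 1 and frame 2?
-2.3

Distance in frame 1: 8.0. Distance in frame 2: 5.7.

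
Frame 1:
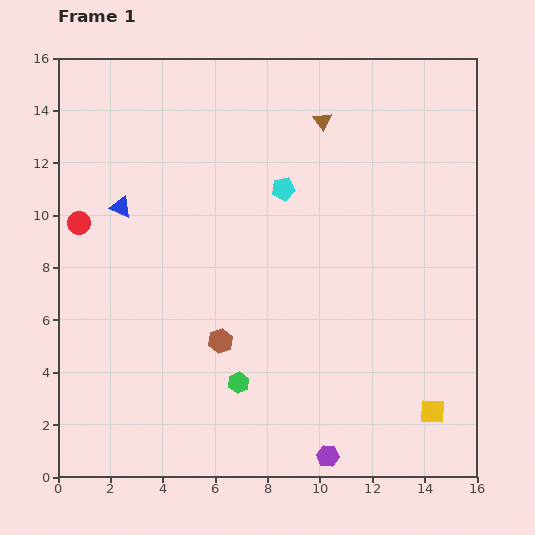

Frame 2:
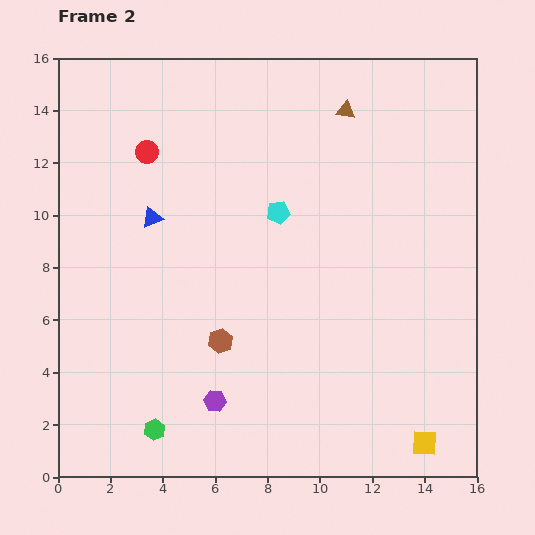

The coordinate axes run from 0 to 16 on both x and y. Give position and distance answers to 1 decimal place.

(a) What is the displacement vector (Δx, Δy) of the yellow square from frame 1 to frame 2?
(-0.3, -1.2)

The yellow square was at (14.3, 2.5) in frame 1 and (14.0, 1.3) in frame 2.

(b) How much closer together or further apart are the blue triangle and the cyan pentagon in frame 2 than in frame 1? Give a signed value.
-1.4

Distance in frame 1: 6.2. Distance in frame 2: 4.8.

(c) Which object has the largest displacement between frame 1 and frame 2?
the purple hexagon

(moved 4.8; next 3.7)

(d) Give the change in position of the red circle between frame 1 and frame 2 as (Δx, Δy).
(2.6, 2.7)

The red circle was at (0.8, 9.7) in frame 1 and (3.4, 12.4) in frame 2.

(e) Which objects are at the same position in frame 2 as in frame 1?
the brown hexagon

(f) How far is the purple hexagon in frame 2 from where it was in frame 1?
4.8

The purple hexagon moved from (10.3, 0.8) to (6.0, 2.9), a distance of √(4.3² + 2.1²) ≈ 4.8.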